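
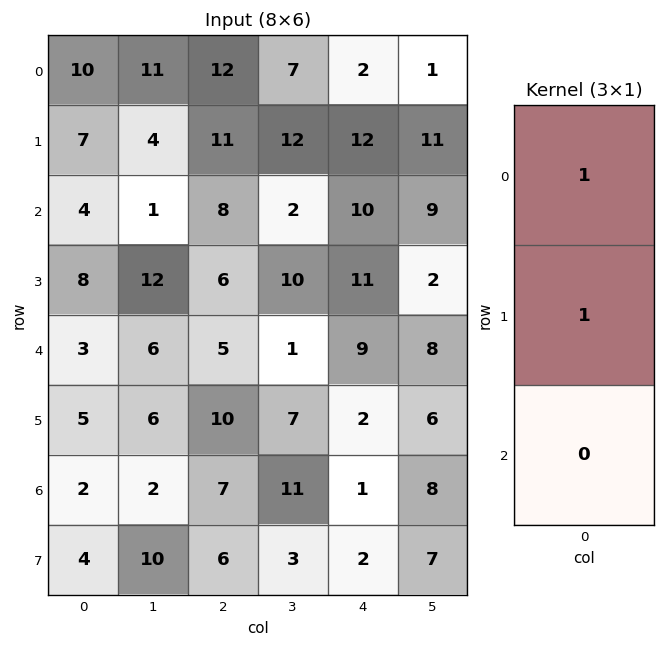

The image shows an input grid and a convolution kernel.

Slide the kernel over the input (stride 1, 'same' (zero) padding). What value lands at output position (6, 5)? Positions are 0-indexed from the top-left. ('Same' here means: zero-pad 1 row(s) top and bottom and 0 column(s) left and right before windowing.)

The receptive field on the zero-padded input at this output position is [6 / 8 / 7]. Elementwise product with the kernel and sum: 6·1 + 8·1.

14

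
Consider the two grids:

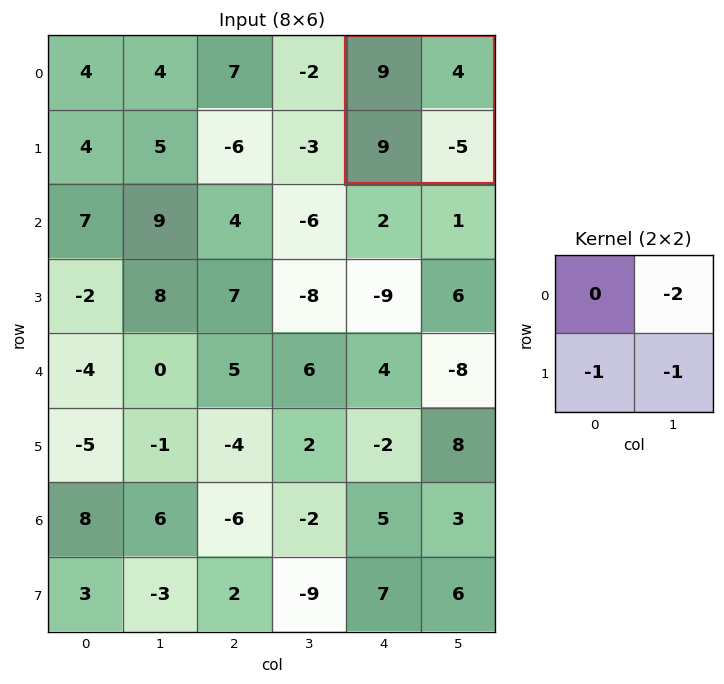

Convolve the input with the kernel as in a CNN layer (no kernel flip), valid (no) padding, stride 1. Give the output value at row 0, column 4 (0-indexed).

-12

The receptive field on the input at this output position is [9 4 / 9 -5]. Elementwise product with the kernel and sum: 4·-2 + 9·-1 + -5·-1.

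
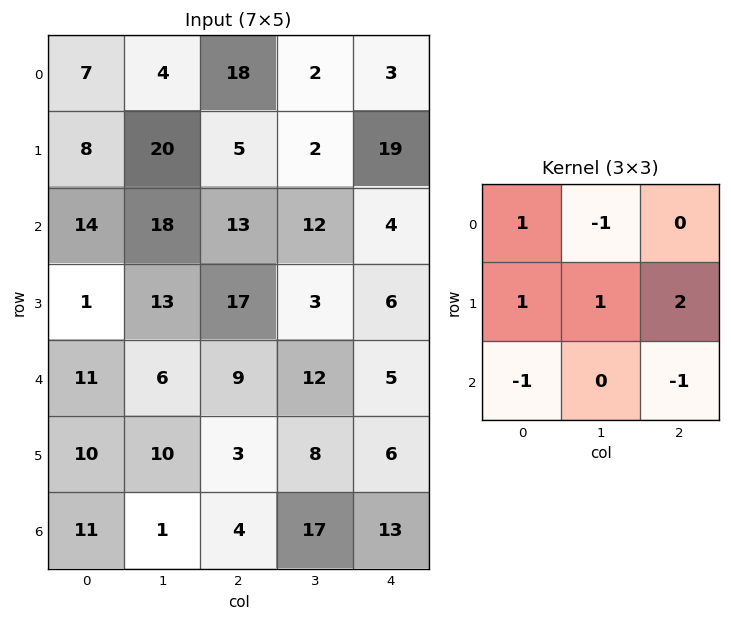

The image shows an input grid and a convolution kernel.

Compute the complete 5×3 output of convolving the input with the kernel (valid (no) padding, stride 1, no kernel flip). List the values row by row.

Output[0,0]: The receptive field on the input at this output position is [7 4 18 / 8 20 5 / 14 18 13]. Elementwise product with the kernel and sum: 7·1 + 4·-1 + 8·1 + 20·1 + 5·2 + 14·-1 + 13·-1.

14 -15 44
28 54 13
24 23 19
10 17 36
16 8 3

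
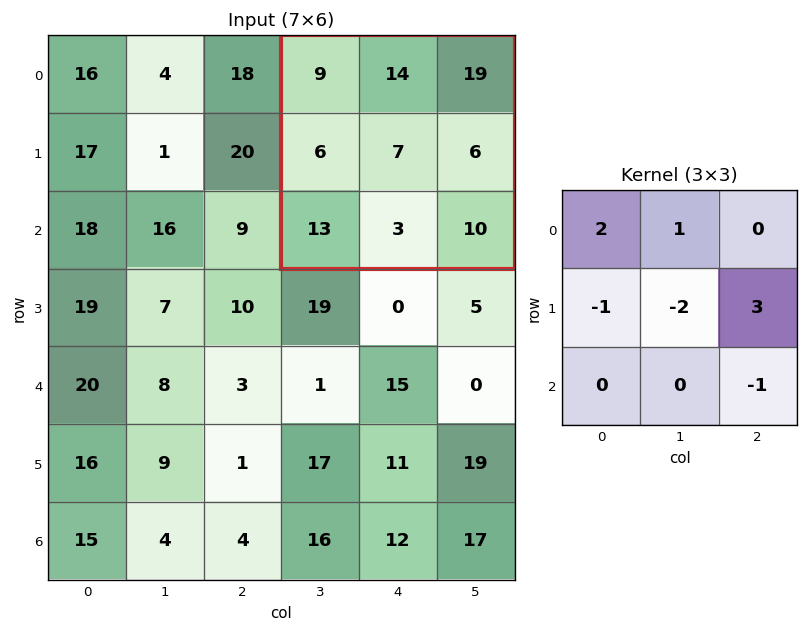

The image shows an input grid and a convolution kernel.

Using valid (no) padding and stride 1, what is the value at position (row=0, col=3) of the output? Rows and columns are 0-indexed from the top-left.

The receptive field on the input at this output position is [9 14 19 / 6 7 6 / 13 3 10]. Elementwise product with the kernel and sum: 9·2 + 14·1 + 6·-1 + 7·-2 + 6·3 + 10·-1.

20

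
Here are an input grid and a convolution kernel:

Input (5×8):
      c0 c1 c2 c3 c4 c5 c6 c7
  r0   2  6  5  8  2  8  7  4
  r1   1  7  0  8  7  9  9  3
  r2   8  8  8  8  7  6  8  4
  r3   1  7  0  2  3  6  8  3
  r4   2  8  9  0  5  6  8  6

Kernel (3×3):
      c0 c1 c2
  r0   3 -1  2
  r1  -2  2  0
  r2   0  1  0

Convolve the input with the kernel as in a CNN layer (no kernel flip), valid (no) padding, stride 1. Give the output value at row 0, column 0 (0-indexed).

The receptive field on the input at this output position is [2 6 5 / 1 7 0 / 8 8 8]. Elementwise product with the kernel and sum: 2·3 + 6·-1 + 5·2 + 1·-2 + 7·2 + 8·1.

30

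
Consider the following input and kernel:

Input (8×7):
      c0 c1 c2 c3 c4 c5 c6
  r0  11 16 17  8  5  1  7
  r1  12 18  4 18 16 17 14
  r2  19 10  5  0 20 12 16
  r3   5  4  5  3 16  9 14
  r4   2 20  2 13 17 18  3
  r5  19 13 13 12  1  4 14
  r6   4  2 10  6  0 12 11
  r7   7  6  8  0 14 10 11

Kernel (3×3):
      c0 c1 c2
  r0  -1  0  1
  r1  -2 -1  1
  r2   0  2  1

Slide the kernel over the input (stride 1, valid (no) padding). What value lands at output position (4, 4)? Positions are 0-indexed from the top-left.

29

The receptive field on the input at this output position is [17 18 3 / 1 4 14 / 0 12 11]. Elementwise product with the kernel and sum: 17·-1 + 3·1 + 1·-2 + 4·-1 + 14·1 + 12·2 + 11·1.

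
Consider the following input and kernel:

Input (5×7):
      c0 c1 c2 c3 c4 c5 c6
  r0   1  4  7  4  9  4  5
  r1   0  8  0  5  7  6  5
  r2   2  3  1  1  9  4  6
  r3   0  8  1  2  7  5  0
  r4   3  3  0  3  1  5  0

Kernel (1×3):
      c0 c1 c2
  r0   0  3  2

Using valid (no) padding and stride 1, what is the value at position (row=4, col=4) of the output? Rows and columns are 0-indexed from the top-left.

15

The receptive field on the input at this output position is [1 5 0]. Elementwise product with the kernel and sum: 5·3 + 0·2.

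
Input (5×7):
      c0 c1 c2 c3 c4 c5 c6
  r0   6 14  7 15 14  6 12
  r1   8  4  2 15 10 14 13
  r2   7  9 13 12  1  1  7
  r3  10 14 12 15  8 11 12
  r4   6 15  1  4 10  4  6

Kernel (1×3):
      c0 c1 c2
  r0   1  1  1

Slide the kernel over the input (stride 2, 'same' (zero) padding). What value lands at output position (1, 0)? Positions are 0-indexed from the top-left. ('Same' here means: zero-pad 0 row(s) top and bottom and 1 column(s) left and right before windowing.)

16

The receptive field on the zero-padded input at this output position is [0 7 9]. Elementwise product with the kernel and sum: 0·1 + 7·1 + 9·1.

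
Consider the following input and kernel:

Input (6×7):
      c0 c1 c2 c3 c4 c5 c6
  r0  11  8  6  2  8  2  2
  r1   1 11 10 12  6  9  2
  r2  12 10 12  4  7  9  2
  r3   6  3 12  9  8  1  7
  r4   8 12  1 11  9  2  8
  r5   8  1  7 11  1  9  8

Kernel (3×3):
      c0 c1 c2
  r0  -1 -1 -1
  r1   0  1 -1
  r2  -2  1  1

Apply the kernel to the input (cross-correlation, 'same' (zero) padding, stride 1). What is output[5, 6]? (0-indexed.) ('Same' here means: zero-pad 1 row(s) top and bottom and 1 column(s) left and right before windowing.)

-2

The receptive field on the zero-padded input at this output position is [2 8 0 / 9 8 0 / 0 0 0]. Elementwise product with the kernel and sum: 2·-1 + 8·-1 + 0·-1 + 8·1 + 0·-1 + 0·-2 + 0·1 + 0·1.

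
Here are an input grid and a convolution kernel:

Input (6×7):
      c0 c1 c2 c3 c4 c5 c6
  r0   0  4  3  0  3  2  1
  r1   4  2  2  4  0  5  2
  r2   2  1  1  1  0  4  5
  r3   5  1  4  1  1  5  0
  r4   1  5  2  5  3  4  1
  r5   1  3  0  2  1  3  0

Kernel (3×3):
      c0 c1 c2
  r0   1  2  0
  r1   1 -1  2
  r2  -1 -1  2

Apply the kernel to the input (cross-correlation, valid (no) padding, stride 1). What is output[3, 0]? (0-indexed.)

3

The receptive field on the input at this output position is [5 1 4 / 1 5 2 / 1 3 0]. Elementwise product with the kernel and sum: 5·1 + 1·2 + 1·1 + 5·-1 + 2·2 + 1·-1 + 3·-1 + 0·2.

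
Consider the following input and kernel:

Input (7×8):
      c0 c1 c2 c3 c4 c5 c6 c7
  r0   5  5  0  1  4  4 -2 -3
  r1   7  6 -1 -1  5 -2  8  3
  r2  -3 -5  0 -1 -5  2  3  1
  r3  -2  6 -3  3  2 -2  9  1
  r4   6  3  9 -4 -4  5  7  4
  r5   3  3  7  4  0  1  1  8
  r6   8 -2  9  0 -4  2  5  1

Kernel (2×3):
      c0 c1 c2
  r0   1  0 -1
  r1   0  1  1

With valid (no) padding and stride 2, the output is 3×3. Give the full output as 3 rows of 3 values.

10 0 12
0 10 -1
7 17 -9

Output[0,0]: The receptive field on the input at this output position is [5 5 0 / 7 6 -1]. Elementwise product with the kernel and sum: 5·1 + 0·-1 + 6·1 + -1·1.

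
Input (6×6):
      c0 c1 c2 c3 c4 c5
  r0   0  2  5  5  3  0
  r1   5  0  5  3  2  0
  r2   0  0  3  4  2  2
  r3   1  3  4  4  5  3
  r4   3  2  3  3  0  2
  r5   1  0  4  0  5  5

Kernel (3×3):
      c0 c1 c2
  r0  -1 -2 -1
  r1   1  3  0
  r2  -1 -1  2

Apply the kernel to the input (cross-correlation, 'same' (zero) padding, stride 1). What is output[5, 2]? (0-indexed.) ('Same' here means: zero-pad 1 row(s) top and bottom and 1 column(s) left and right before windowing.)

1

The receptive field on the zero-padded input at this output position is [2 3 3 / 0 4 0 / 0 0 0]. Elementwise product with the kernel and sum: 2·-1 + 3·-2 + 3·-1 + 0·1 + 4·3 + 0·-1 + 0·-1 + 0·2.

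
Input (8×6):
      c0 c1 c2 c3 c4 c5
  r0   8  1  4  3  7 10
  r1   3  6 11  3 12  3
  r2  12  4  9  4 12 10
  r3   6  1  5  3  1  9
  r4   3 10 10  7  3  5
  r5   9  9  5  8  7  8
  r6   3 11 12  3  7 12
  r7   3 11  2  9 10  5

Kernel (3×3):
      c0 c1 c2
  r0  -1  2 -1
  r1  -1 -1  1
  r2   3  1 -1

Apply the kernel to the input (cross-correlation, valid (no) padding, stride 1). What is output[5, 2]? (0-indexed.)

1

The receptive field on the input at this output position is [5 8 7 / 12 3 7 / 2 9 10]. Elementwise product with the kernel and sum: 5·-1 + 8·2 + 7·-1 + 12·-1 + 3·-1 + 7·1 + 2·3 + 9·1 + 10·-1.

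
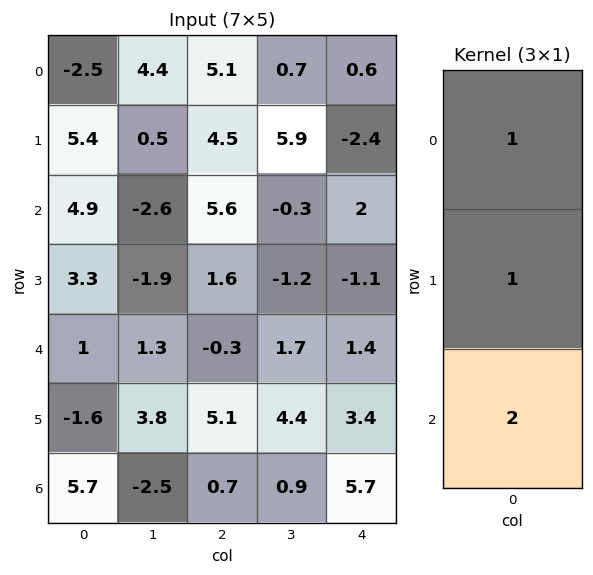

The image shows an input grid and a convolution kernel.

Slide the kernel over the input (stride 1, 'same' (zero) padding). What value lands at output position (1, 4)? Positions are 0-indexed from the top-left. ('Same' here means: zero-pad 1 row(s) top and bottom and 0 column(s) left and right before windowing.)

2.2

The receptive field on the zero-padded input at this output position is [0.6 / -2.4 / 2]. Elementwise product with the kernel and sum: 0.6·1 + -2.4·1 + 2·2.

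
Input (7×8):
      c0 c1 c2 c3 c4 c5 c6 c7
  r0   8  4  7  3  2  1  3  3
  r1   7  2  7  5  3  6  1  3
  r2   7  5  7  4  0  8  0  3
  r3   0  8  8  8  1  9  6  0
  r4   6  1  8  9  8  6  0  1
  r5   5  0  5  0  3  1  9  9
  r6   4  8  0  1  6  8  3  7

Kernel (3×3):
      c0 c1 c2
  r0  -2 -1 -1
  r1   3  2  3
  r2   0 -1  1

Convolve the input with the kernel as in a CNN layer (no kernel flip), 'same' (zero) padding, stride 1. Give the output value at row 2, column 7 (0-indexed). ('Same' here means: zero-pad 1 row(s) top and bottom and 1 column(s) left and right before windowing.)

1

The receptive field on the zero-padded input at this output position is [1 3 0 / 0 3 0 / 6 0 0]. Elementwise product with the kernel and sum: 1·-2 + 3·-1 + 0·-1 + 0·3 + 3·2 + 0·3 + 0·-1 + 0·1.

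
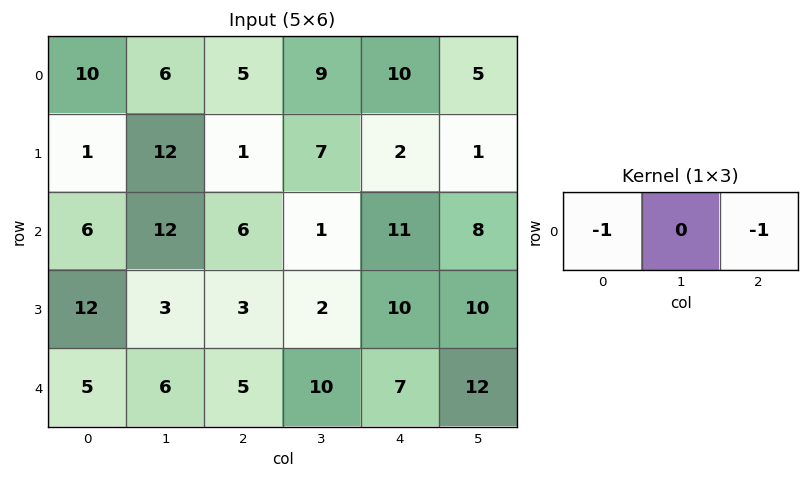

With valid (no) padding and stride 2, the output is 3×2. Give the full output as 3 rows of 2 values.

Output[0,0]: The receptive field on the input at this output position is [10 6 5]. Elementwise product with the kernel and sum: 10·-1 + 5·-1.
Output[0,1]: The receptive field on the input at this output position is [5 9 10]. Elementwise product with the kernel and sum: 5·-1 + 10·-1.

-15 -15
-12 -17
-10 -12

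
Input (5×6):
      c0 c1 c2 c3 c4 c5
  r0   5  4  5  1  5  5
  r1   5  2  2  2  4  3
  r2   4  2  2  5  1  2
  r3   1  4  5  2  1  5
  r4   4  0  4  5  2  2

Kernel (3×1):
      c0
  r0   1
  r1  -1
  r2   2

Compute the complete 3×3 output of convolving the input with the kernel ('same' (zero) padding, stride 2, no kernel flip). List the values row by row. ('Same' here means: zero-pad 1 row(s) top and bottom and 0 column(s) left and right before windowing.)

5 -1 3
3 10 5
-3 1 -1

Output[0,0]: The receptive field on the zero-padded input at this output position is [0 / 5 / 5]. Elementwise product with the kernel and sum: 0·1 + 5·-1 + 5·2.
Output[0,1]: The receptive field on the zero-padded input at this output position is [0 / 5 / 2]. Elementwise product with the kernel and sum: 0·1 + 5·-1 + 2·2.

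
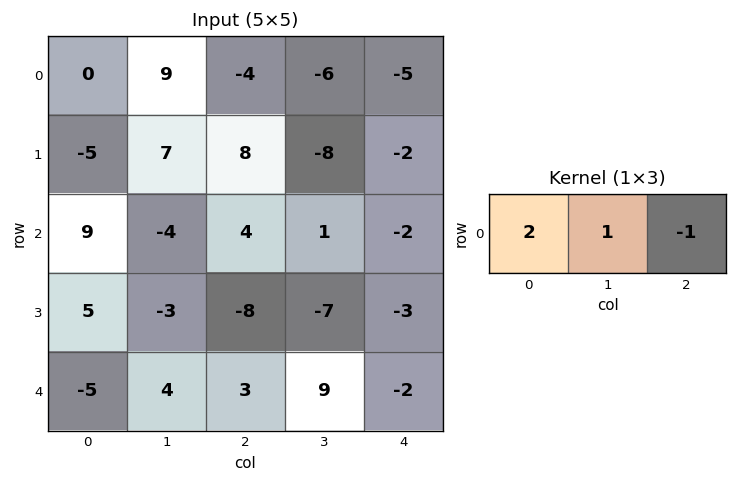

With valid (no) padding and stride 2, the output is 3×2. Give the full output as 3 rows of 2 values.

13 -9
10 11
-9 17

Output[0,0]: The receptive field on the input at this output position is [0 9 -4]. Elementwise product with the kernel and sum: 0·2 + 9·1 + -4·-1.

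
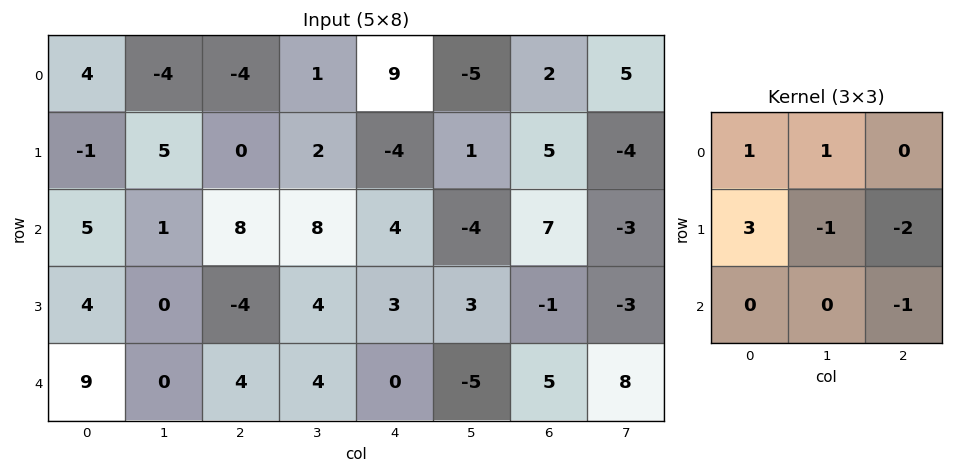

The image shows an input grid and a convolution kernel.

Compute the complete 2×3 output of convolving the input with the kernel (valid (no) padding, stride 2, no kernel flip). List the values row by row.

Output[0,0]: The receptive field on the input at this output position is [4 -4 -4 / -1 5 0 / 5 1 8]. Elementwise product with the kernel and sum: 4·1 + -4·1 + -1·3 + 5·-1 + 0·-2 + 8·-1.

-16 -1 -26
22 -6 3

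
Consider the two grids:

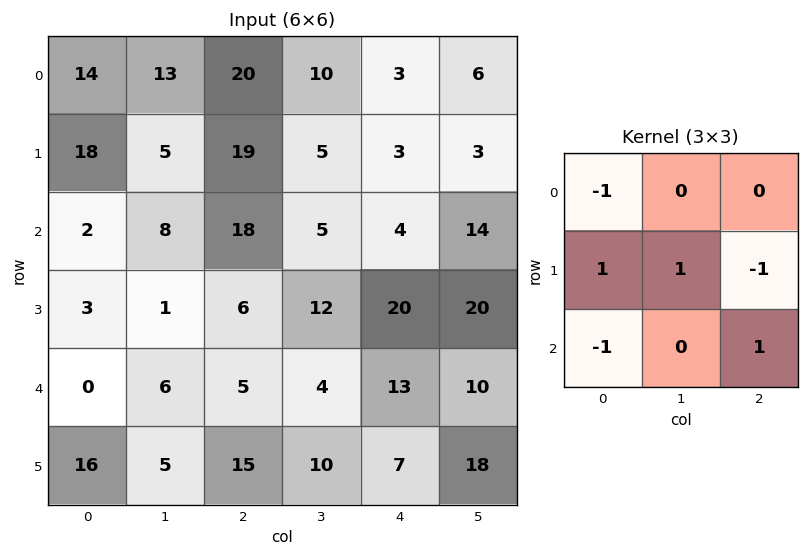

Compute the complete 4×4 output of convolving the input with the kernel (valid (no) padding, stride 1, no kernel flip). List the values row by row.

Output[0,0]: The receptive field on the input at this output position is [14 13 20 / 18 5 19 / 2 8 18]. Elementwise product with the kernel and sum: 14·-1 + 18·1 + 5·1 + 19·-1 + 2·-1 + 18·1.

6 3 -13 4
-23 27 14 -2
1 -15 -12 13
-3 11 -18 3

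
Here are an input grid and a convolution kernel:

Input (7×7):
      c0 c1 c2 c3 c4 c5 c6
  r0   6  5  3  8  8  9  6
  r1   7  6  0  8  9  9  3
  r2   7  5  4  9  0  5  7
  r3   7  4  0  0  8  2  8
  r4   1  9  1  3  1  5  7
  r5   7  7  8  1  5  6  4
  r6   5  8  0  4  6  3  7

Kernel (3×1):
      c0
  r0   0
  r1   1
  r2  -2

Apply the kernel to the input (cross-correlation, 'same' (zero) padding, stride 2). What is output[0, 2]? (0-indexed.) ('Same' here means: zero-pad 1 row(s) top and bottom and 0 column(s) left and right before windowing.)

The receptive field on the zero-padded input at this output position is [0 / 8 / 9]. Elementwise product with the kernel and sum: 8·1 + 9·-2.

-10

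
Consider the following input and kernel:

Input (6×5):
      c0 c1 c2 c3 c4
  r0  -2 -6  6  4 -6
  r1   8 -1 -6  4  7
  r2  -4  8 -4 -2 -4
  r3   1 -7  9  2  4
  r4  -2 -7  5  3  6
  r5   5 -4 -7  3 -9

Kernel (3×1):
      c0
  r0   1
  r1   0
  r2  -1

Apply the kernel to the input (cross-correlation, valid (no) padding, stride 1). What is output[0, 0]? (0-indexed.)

The receptive field on the input at this output position is [-2 / 8 / -4]. Elementwise product with the kernel and sum: -2·1 + -4·-1.

2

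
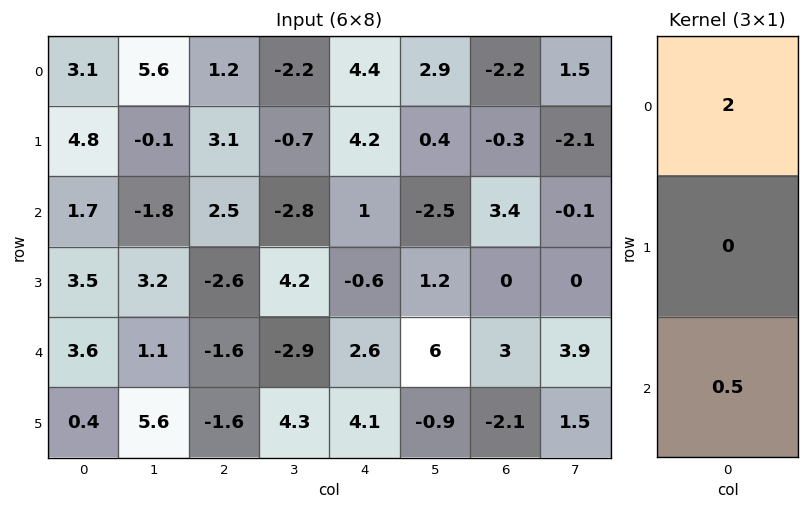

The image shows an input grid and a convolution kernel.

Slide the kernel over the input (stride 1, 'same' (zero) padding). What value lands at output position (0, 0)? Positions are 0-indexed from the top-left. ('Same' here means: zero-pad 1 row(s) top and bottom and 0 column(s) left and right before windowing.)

The receptive field on the zero-padded input at this output position is [0 / 3.1 / 4.8]. Elementwise product with the kernel and sum: 0·2 + 4.8·0.5.

2.4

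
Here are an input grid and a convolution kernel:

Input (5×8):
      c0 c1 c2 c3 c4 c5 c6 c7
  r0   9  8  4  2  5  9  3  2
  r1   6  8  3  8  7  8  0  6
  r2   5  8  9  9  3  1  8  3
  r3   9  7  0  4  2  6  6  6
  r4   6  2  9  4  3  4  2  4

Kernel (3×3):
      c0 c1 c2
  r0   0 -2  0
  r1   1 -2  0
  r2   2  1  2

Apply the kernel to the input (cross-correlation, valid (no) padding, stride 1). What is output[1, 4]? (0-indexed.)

The receptive field on the input at this output position is [7 8 0 / 3 1 8 / 2 6 6]. Elementwise product with the kernel and sum: 8·-2 + 3·1 + 1·-2 + 2·2 + 6·1 + 6·2.

7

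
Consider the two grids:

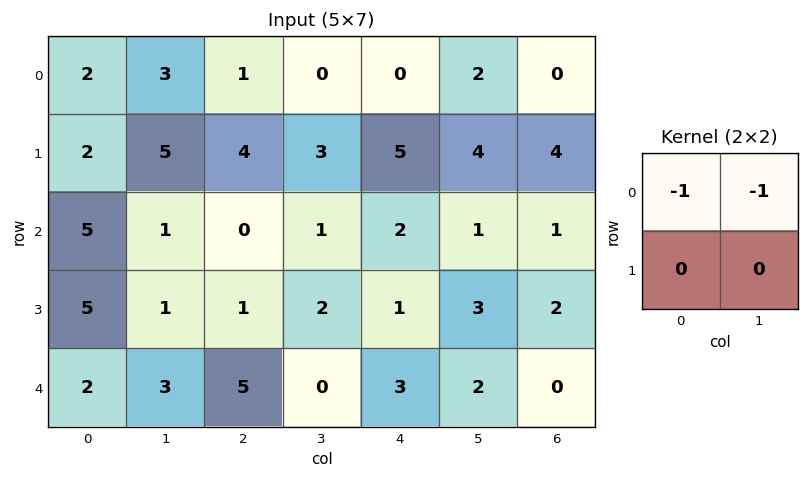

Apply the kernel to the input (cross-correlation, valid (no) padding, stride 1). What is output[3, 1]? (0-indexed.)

-2

The receptive field on the input at this output position is [1 1 / 3 5]. Elementwise product with the kernel and sum: 1·-1 + 1·-1.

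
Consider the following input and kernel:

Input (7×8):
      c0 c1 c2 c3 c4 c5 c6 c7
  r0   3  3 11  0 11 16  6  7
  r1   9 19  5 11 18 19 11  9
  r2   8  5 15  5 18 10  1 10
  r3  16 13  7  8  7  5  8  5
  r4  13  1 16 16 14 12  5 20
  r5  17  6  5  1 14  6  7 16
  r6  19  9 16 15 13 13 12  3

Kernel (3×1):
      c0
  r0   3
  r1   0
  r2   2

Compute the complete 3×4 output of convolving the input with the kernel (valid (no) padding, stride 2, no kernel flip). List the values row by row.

Output[0,0]: The receptive field on the input at this output position is [3 / 9 / 8]. Elementwise product with the kernel and sum: 3·3 + 8·2.

25 63 69 20
50 77 82 13
77 80 68 39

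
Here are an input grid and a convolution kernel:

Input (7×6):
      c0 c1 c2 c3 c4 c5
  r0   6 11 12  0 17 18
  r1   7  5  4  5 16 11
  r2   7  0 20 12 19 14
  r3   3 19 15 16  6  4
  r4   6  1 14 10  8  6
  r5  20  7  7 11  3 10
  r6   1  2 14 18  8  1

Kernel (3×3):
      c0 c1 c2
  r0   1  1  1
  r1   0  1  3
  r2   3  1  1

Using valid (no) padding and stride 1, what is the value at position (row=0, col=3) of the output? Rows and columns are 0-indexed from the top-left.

153

The receptive field on the input at this output position is [0 17 18 / 5 16 11 / 12 19 14]. Elementwise product with the kernel and sum: 0·1 + 17·1 + 18·1 + 16·1 + 11·3 + 12·3 + 19·1 + 14·1.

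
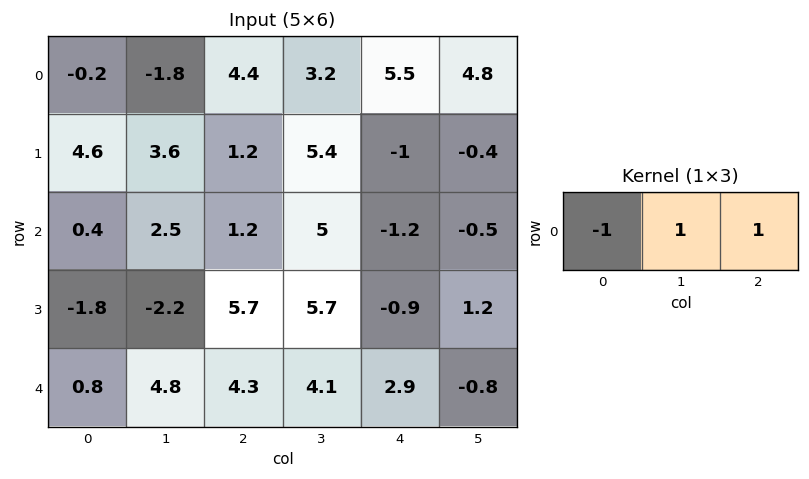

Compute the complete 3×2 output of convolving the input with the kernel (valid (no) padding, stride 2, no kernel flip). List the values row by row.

Output[0,0]: The receptive field on the input at this output position is [-0.2 -1.8 4.4]. Elementwise product with the kernel and sum: -0.2·-1 + -1.8·1 + 4.4·1.

2.8 4.3
3.3 2.6
8.3 2.7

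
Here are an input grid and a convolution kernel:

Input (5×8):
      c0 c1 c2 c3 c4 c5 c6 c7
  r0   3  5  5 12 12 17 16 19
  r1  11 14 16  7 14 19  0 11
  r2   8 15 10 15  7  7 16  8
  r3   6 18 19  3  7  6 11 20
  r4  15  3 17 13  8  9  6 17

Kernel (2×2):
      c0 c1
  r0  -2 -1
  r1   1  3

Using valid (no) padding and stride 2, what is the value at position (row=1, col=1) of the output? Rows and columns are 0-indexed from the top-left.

The receptive field on the input at this output position is [10 15 / 19 3]. Elementwise product with the kernel and sum: 10·-2 + 15·-1 + 19·1 + 3·3.

-7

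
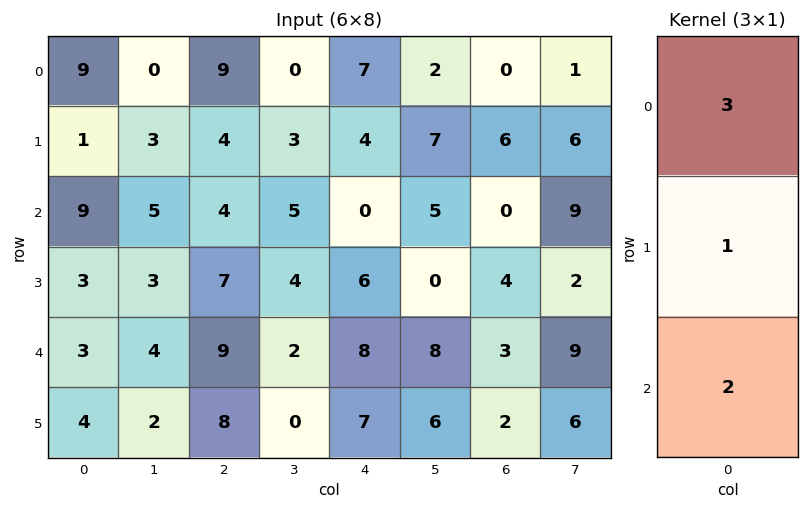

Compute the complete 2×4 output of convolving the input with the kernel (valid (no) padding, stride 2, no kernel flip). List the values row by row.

Output[0,0]: The receptive field on the input at this output position is [9 / 1 / 9]. Elementwise product with the kernel and sum: 9·3 + 1·1 + 9·2.
Output[0,1]: The receptive field on the input at this output position is [9 / 4 / 4]. Elementwise product with the kernel and sum: 9·3 + 4·1 + 4·2.

46 39 25 6
36 37 22 10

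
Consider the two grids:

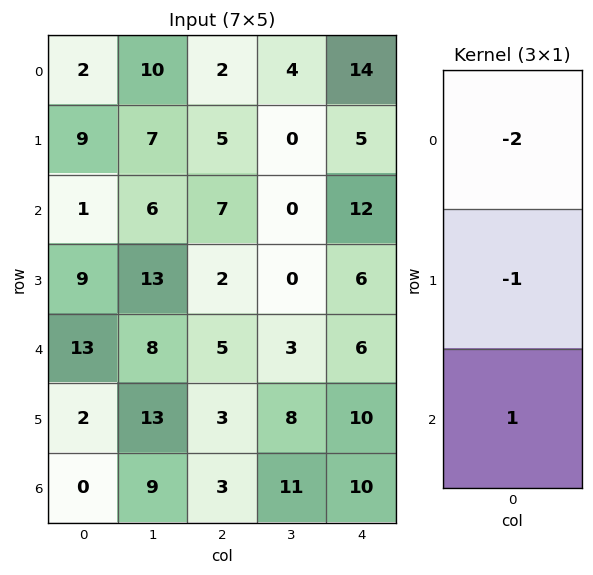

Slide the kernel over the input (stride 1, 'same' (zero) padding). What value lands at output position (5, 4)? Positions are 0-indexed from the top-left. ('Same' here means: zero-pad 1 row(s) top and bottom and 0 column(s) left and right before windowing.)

The receptive field on the zero-padded input at this output position is [6 / 10 / 10]. Elementwise product with the kernel and sum: 6·-2 + 10·-1 + 10·1.

-12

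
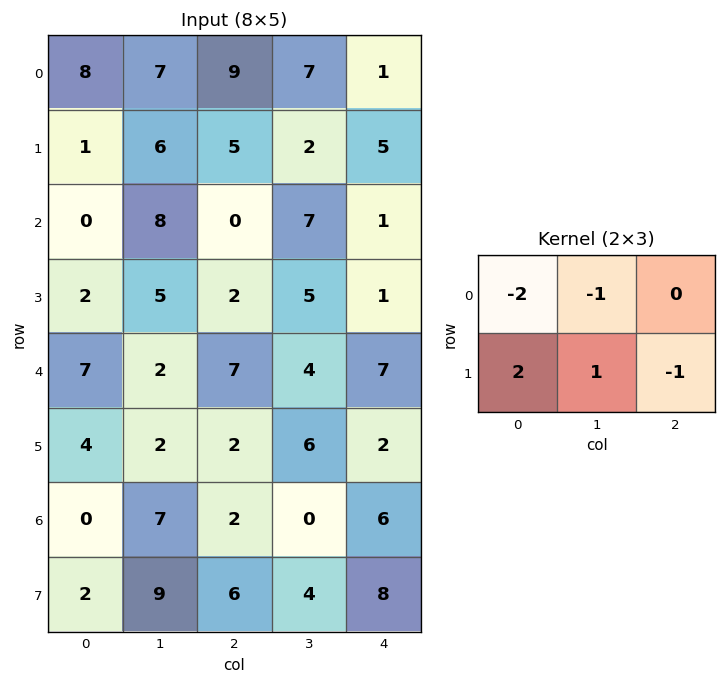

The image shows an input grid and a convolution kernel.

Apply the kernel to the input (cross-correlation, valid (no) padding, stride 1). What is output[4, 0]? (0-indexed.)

The receptive field on the input at this output position is [7 2 7 / 4 2 2]. Elementwise product with the kernel and sum: 7·-2 + 2·-1 + 4·2 + 2·1 + 2·-1.

-8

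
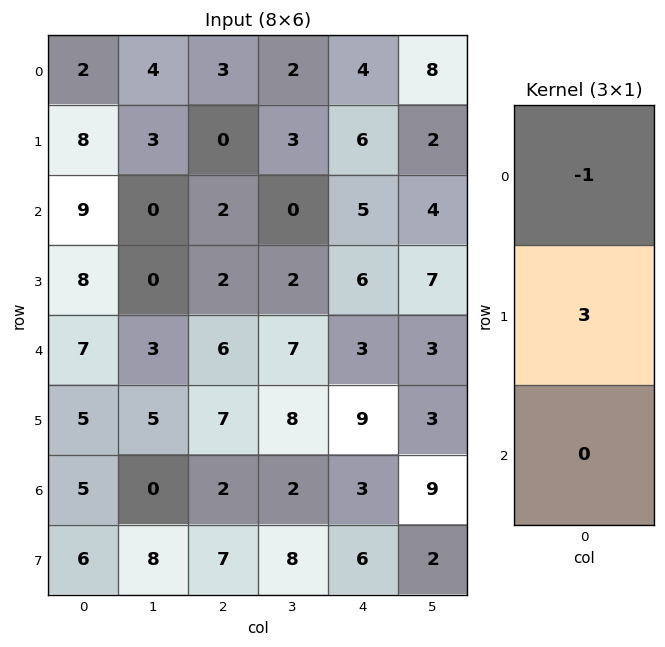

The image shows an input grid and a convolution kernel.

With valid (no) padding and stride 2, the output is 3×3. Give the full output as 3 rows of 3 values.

22 -3 14
15 4 13
8 15 24

Output[0,0]: The receptive field on the input at this output position is [2 / 8 / 9]. Elementwise product with the kernel and sum: 2·-1 + 8·3.
Output[0,1]: The receptive field on the input at this output position is [3 / 0 / 2]. Elementwise product with the kernel and sum: 3·-1 + 0·3.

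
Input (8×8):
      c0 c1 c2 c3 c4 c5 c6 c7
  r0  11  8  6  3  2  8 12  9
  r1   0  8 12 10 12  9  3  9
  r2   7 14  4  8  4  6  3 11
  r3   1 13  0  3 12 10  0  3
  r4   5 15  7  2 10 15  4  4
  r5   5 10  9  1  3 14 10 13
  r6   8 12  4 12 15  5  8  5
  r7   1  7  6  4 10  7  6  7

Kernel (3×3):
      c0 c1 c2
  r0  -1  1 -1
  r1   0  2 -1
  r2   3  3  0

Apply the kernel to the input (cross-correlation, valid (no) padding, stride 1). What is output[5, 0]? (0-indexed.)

40

The receptive field on the input at this output position is [5 10 9 / 8 12 4 / 1 7 6]. Elementwise product with the kernel and sum: 5·-1 + 10·1 + 9·-1 + 12·2 + 4·-1 + 1·3 + 7·3.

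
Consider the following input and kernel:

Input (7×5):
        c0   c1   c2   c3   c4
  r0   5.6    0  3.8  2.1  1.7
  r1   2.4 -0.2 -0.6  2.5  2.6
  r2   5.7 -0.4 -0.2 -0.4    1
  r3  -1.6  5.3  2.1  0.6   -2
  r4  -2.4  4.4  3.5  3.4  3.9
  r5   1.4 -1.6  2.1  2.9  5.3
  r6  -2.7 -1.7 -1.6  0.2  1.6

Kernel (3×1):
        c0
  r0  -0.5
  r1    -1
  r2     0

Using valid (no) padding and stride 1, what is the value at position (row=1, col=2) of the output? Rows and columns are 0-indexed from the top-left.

0.5

The receptive field on the input at this output position is [-0.6 / -0.2 / 2.1]. Elementwise product with the kernel and sum: -0.6·-0.5 + -0.2·-1.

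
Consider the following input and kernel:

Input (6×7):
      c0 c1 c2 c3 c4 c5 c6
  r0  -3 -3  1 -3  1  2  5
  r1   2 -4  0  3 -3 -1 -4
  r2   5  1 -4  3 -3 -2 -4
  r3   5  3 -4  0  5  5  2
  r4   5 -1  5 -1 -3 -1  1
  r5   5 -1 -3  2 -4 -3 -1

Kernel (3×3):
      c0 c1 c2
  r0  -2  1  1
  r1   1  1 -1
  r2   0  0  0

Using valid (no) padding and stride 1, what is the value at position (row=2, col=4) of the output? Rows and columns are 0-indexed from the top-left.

8

The receptive field on the input at this output position is [-3 -2 -4 / 5 5 2 / -3 -1 1]. Elementwise product with the kernel and sum: -3·-2 + -2·1 + -4·1 + 5·1 + 5·1 + 2·-1.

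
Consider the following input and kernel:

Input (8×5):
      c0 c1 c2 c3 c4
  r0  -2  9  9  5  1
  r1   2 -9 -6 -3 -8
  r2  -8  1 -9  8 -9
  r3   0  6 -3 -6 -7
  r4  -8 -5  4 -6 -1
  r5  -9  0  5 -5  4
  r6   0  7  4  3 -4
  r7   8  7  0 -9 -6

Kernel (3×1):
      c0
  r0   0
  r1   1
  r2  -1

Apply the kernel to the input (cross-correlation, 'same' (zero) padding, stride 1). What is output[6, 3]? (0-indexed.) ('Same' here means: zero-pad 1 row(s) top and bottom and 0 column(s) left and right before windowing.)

The receptive field on the zero-padded input at this output position is [-5 / 3 / -9]. Elementwise product with the kernel and sum: 3·1 + -9·-1.

12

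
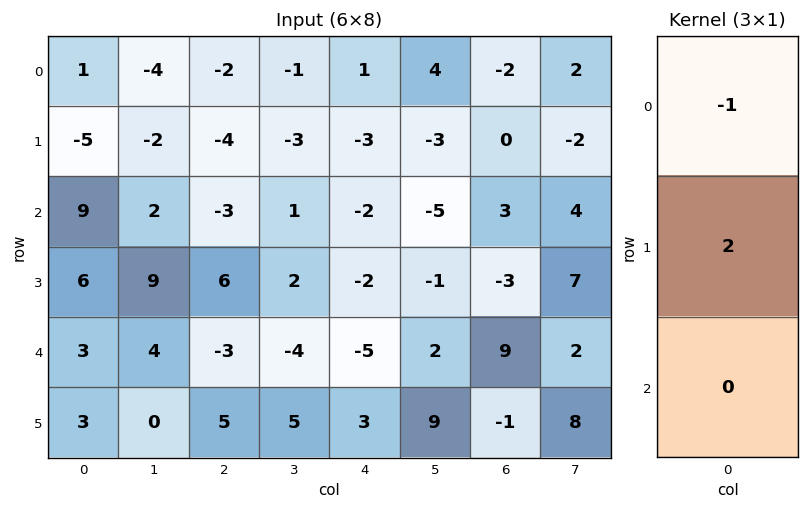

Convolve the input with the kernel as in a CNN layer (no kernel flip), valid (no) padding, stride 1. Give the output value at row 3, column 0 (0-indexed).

The receptive field on the input at this output position is [6 / 3 / 3]. Elementwise product with the kernel and sum: 6·-1 + 3·2.

0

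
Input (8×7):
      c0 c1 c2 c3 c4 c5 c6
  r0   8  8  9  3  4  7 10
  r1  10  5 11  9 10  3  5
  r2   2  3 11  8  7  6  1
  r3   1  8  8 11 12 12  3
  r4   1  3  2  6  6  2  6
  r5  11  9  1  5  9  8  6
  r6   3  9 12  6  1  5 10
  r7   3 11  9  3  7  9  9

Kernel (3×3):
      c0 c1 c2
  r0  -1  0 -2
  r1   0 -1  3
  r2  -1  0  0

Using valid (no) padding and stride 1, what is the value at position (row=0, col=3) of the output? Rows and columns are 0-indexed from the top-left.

The receptive field on the input at this output position is [3 4 7 / 9 10 3 / 8 7 6]. Elementwise product with the kernel and sum: 3·-1 + 7·-2 + 10·-1 + 3·3 + 8·-1.

-26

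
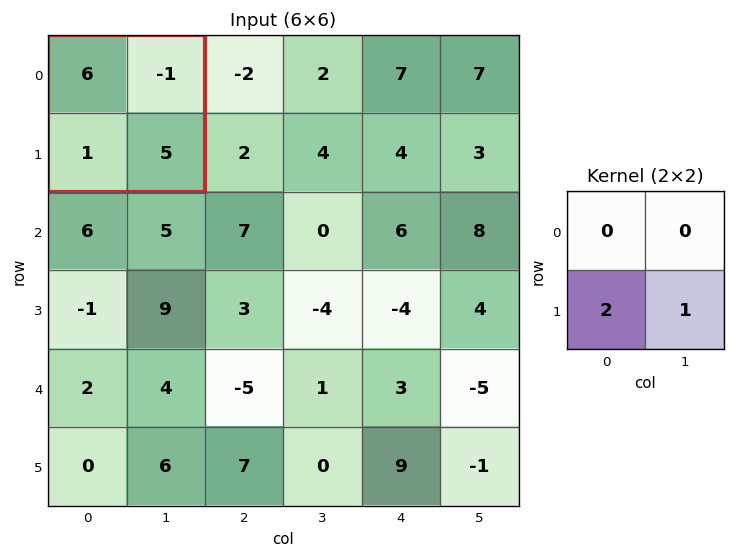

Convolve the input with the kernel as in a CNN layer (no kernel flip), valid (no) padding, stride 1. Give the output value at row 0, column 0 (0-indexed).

The receptive field on the input at this output position is [6 -1 / 1 5]. Elementwise product with the kernel and sum: 1·2 + 5·1.

7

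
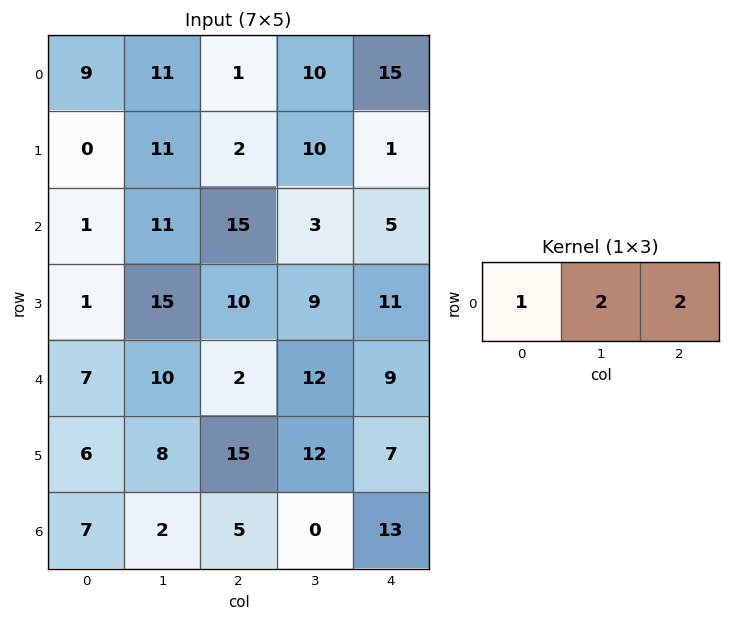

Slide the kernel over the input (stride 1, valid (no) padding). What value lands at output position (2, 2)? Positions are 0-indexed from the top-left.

31

The receptive field on the input at this output position is [15 3 5]. Elementwise product with the kernel and sum: 15·1 + 3·2 + 5·2.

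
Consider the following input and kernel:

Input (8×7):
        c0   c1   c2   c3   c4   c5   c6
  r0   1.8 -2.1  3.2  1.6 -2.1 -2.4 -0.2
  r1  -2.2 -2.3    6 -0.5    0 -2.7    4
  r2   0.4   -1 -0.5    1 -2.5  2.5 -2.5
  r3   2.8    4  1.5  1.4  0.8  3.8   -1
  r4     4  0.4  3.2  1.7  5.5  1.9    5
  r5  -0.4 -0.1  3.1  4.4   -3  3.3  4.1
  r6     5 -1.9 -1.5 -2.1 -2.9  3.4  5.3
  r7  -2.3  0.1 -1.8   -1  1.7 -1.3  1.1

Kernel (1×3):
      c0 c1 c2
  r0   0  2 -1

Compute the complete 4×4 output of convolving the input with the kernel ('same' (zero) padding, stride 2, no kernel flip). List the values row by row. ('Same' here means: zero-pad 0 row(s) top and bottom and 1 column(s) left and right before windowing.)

5.7 4.8 -1.8 -0.4
1.8 -2 -7.5 -5
7.6 4.7 9.1 10
11.9 -0.9 -9.2 10.6

Output[0,0]: The receptive field on the zero-padded input at this output position is [0 1.8 -2.1]. Elementwise product with the kernel and sum: 1.8·2 + -2.1·-1.
Output[0,1]: The receptive field on the zero-padded input at this output position is [-2.1 3.2 1.6]. Elementwise product with the kernel and sum: 3.2·2 + 1.6·-1.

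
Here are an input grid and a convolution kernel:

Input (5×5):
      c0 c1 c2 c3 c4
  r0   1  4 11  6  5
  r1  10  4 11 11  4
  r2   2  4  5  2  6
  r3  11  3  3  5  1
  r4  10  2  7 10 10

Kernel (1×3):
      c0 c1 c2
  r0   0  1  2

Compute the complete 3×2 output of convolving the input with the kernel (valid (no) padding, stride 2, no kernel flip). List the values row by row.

Output[0,0]: The receptive field on the input at this output position is [1 4 11]. Elementwise product with the kernel and sum: 4·1 + 11·2.

26 16
14 14
16 30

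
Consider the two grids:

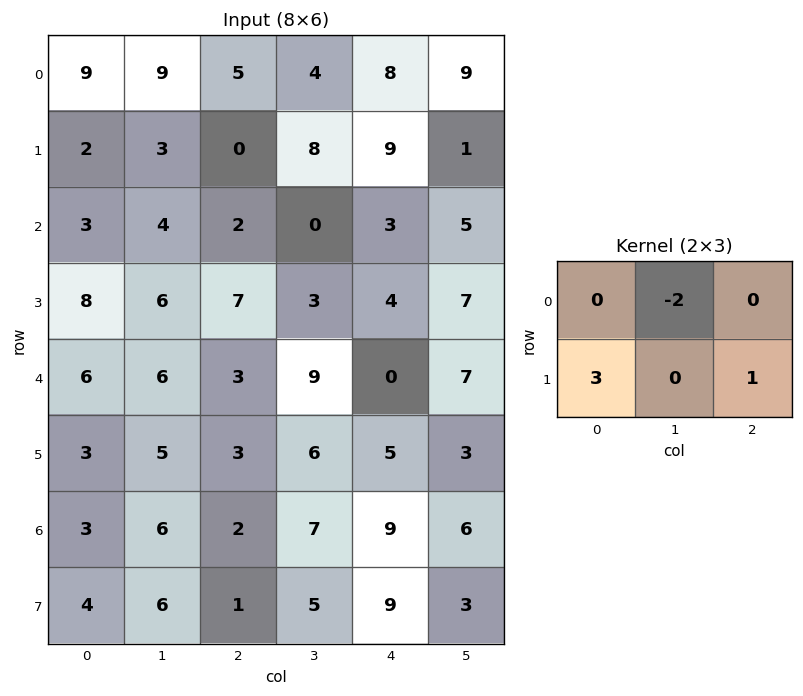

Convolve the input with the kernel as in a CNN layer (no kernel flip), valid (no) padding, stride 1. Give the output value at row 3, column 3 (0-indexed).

26

The receptive field on the input at this output position is [3 4 7 / 9 0 7]. Elementwise product with the kernel and sum: 4·-2 + 9·3 + 7·1.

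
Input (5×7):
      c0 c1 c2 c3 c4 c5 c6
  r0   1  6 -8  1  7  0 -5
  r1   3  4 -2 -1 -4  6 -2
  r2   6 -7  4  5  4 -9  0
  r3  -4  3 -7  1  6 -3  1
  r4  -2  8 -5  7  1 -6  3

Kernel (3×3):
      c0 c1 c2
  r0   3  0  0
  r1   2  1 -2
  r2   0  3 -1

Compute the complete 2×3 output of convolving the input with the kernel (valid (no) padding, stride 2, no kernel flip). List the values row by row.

Output[0,0]: The receptive field on the input at this output position is [1 6 -8 / 3 4 -2 / 6 -7 4]. Elementwise product with the kernel and sum: 1·3 + 3·2 + 4·1 + -2·-2 + -7·3 + 4·-1.
Output[0,1]: The receptive field on the input at this output position is [-8 1 7 / -2 -1 -4 / 4 5 4]. Elementwise product with the kernel and sum: -8·3 + -2·2 + -1·1 + -4·-2 + 5·3 + 4·-1.

-8 -10 -4
56 7 -2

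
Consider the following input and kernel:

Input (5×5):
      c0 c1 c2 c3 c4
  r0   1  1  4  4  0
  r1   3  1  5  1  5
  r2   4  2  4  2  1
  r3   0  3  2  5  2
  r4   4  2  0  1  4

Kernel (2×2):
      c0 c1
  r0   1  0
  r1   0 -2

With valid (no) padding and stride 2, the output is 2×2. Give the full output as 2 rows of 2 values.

Output[0,0]: The receptive field on the input at this output position is [1 1 / 3 1]. Elementwise product with the kernel and sum: 1·1 + 1·-2.

-1 2
-2 -6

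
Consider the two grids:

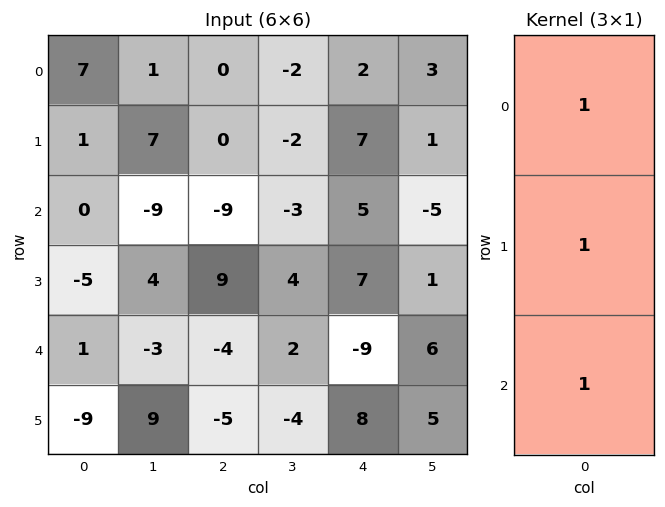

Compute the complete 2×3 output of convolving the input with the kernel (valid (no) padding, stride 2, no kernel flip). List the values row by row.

8 -9 14
-4 -4 3

Output[0,0]: The receptive field on the input at this output position is [7 / 1 / 0]. Elementwise product with the kernel and sum: 7·1 + 1·1 + 0·1.
Output[0,1]: The receptive field on the input at this output position is [0 / 0 / -9]. Elementwise product with the kernel and sum: 0·1 + 0·1 + -9·1.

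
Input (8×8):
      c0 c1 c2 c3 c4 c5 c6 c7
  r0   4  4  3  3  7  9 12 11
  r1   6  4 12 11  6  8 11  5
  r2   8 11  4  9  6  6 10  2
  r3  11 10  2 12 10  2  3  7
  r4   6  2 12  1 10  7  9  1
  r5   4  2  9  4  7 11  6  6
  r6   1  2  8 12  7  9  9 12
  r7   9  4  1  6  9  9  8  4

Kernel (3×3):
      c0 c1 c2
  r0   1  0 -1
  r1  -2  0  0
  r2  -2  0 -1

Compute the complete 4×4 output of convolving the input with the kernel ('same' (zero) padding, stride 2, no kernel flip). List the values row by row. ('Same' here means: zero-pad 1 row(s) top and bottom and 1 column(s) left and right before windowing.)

-4 -27 -36 -39
-14 -61 -41 -20
-12 -14 -11 -47
-6 -20 -52 -35

Output[0,0]: The receptive field on the zero-padded input at this output position is [0 0 0 / 0 4 4 / 0 6 4]. Elementwise product with the kernel and sum: 0·1 + 0·-1 + 0·-2 + 0·-2 + 4·-1.
Output[0,1]: The receptive field on the zero-padded input at this output position is [0 0 0 / 4 3 3 / 4 12 11]. Elementwise product with the kernel and sum: 0·1 + 0·-1 + 4·-2 + 4·-2 + 11·-1.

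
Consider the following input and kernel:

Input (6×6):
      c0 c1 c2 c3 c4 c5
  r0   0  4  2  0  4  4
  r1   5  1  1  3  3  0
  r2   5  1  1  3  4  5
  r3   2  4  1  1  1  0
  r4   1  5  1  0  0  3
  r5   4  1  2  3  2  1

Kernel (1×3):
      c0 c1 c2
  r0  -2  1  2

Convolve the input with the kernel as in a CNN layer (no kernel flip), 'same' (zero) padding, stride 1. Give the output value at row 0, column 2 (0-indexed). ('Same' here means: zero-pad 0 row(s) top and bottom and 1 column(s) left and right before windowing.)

-6

The receptive field on the zero-padded input at this output position is [4 2 0]. Elementwise product with the kernel and sum: 4·-2 + 2·1 + 0·2.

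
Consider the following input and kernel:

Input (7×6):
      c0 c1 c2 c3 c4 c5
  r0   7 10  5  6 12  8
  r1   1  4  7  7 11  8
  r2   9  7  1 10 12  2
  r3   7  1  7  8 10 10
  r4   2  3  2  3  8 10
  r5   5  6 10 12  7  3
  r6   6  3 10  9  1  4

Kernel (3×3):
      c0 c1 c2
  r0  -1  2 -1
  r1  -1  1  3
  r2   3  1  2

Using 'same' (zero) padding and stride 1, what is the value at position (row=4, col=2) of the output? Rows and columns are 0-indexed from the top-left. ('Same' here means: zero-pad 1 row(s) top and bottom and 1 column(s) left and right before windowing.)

65

The receptive field on the zero-padded input at this output position is [1 7 8 / 3 2 3 / 6 10 12]. Elementwise product with the kernel and sum: 1·-1 + 7·2 + 8·-1 + 3·-1 + 2·1 + 3·3 + 6·3 + 10·1 + 12·2.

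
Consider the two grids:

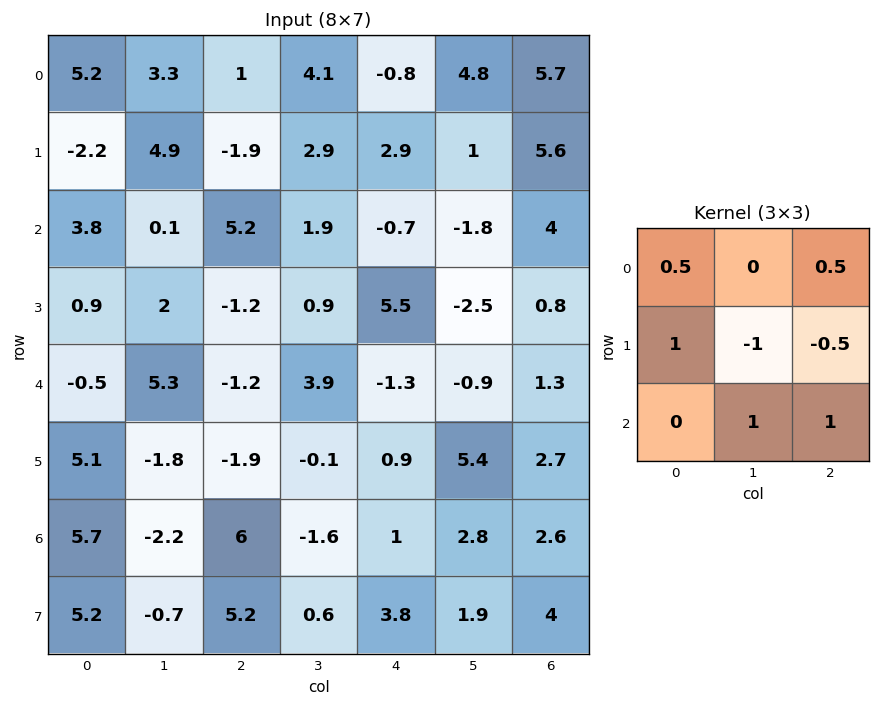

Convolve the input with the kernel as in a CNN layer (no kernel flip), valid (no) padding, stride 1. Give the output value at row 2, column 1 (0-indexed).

The receptive field on the input at this output position is [0.1 5.2 1.9 / 2 -1.2 0.9 / 5.3 -1.2 3.9]. Elementwise product with the kernel and sum: 0.1·0.5 + 1.9·0.5 + 2·1 + -1.2·-1 + 0.9·-0.5 + -1.2·1 + 3.9·1.

6.45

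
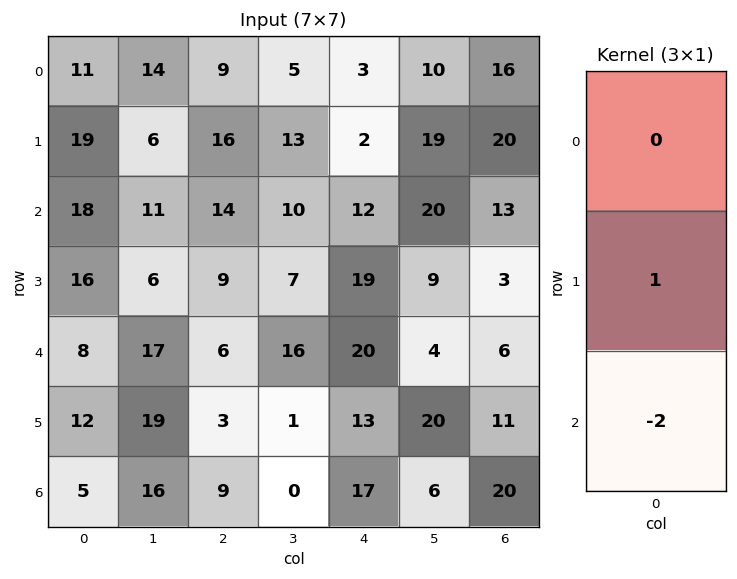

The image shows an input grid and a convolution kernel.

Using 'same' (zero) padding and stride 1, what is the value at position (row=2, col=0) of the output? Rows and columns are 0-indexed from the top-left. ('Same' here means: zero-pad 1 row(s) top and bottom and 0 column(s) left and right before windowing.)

The receptive field on the zero-padded input at this output position is [19 / 18 / 16]. Elementwise product with the kernel and sum: 18·1 + 16·-2.

-14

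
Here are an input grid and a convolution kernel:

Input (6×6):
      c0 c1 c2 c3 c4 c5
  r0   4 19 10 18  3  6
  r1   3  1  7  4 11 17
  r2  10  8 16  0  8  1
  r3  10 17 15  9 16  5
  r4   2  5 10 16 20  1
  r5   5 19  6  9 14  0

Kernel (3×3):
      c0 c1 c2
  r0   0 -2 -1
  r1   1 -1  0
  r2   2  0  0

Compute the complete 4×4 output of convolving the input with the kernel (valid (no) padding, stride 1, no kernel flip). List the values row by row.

Output[0,0]: The receptive field on the input at this output position is [4 19 10 / 3 1 7 / 10 8 16]. Elementwise product with the kernel and sum: 19·-2 + 10·-1 + 3·1 + 1·-1 + 10·2.

-26 -28 -4 -19
13 8 27 -29
-35 -20 18 8
-42 -6 -28 -23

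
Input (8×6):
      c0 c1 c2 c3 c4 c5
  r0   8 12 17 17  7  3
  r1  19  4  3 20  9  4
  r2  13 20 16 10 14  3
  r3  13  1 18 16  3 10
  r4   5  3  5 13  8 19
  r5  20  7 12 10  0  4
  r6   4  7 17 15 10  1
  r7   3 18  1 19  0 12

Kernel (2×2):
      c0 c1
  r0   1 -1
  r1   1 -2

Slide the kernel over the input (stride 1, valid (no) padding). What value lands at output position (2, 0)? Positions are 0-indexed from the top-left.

4

The receptive field on the input at this output position is [13 20 / 13 1]. Elementwise product with the kernel and sum: 13·1 + 20·-1 + 13·1 + 1·-2.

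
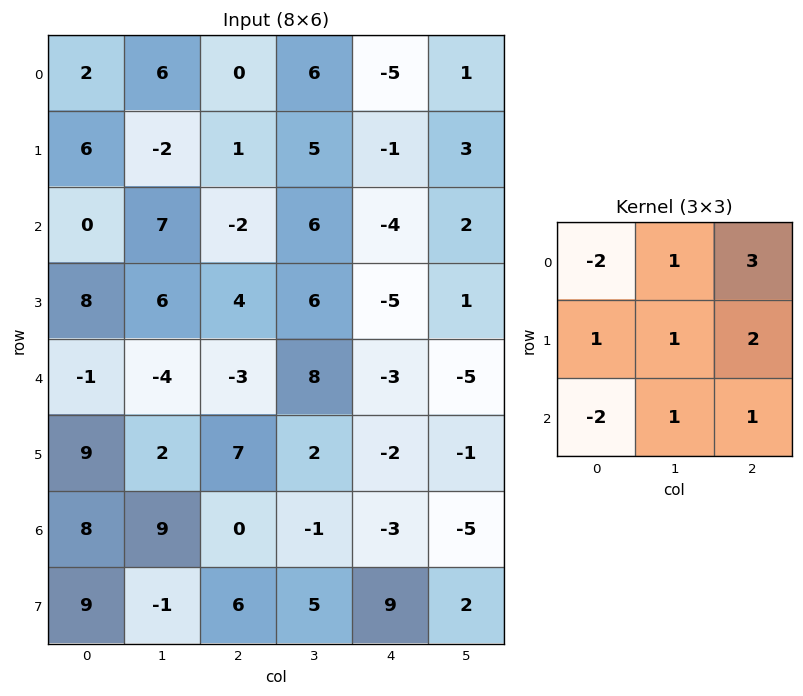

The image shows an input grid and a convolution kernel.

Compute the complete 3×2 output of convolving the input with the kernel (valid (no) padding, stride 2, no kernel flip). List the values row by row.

13 1
18 9
7 6

Output[0,0]: The receptive field on the input at this output position is [2 6 0 / 6 -2 1 / 0 7 -2]. Elementwise product with the kernel and sum: 2·-2 + 6·1 + 0·3 + 6·1 + -2·1 + 1·2 + 0·-2 + 7·1 + -2·1.
Output[0,1]: The receptive field on the input at this output position is [0 6 -5 / 1 5 -1 / -2 6 -4]. Elementwise product with the kernel and sum: 0·-2 + 6·1 + -5·3 + 1·1 + 5·1 + -1·2 + -2·-2 + 6·1 + -4·1.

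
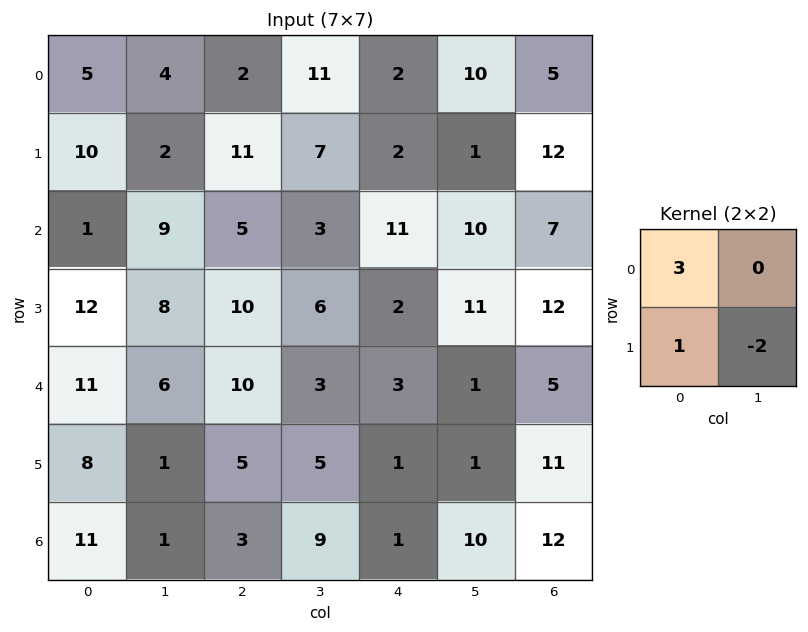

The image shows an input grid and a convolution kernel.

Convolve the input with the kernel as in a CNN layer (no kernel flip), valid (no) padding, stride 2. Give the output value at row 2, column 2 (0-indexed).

The receptive field on the input at this output position is [3 1 / 1 1]. Elementwise product with the kernel and sum: 3·3 + 1·1 + 1·-2.

8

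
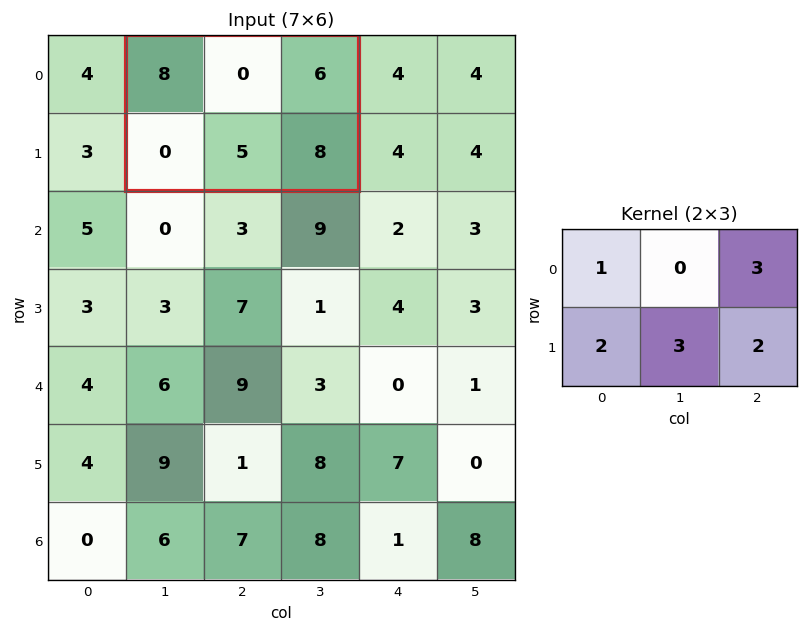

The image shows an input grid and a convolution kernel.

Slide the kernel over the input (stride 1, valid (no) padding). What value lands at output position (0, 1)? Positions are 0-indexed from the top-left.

The receptive field on the input at this output position is [8 0 6 / 0 5 8]. Elementwise product with the kernel and sum: 8·1 + 6·3 + 0·2 + 5·3 + 8·2.

57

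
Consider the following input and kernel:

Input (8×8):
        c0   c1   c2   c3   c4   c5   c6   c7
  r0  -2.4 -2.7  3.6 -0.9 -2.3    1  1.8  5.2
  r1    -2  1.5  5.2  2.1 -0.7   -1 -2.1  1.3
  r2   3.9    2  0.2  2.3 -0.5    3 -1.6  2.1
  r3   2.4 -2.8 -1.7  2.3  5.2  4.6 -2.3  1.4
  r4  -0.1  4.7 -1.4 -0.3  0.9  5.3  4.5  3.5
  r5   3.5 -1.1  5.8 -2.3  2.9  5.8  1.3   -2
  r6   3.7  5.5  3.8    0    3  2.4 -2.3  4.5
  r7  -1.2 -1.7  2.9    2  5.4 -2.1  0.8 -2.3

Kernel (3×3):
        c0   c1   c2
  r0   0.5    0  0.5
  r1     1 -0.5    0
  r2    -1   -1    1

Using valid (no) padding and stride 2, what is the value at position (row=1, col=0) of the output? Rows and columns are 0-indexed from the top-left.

-0.15

The receptive field on the input at this output position is [3.9 2 0.2 / 2.4 -2.8 -1.7 / -0.1 4.7 -1.4]. Elementwise product with the kernel and sum: 3.9·0.5 + 0.2·0.5 + 2.4·1 + -2.8·-0.5 + -0.1·-1 + 4.7·-1 + -1.4·1.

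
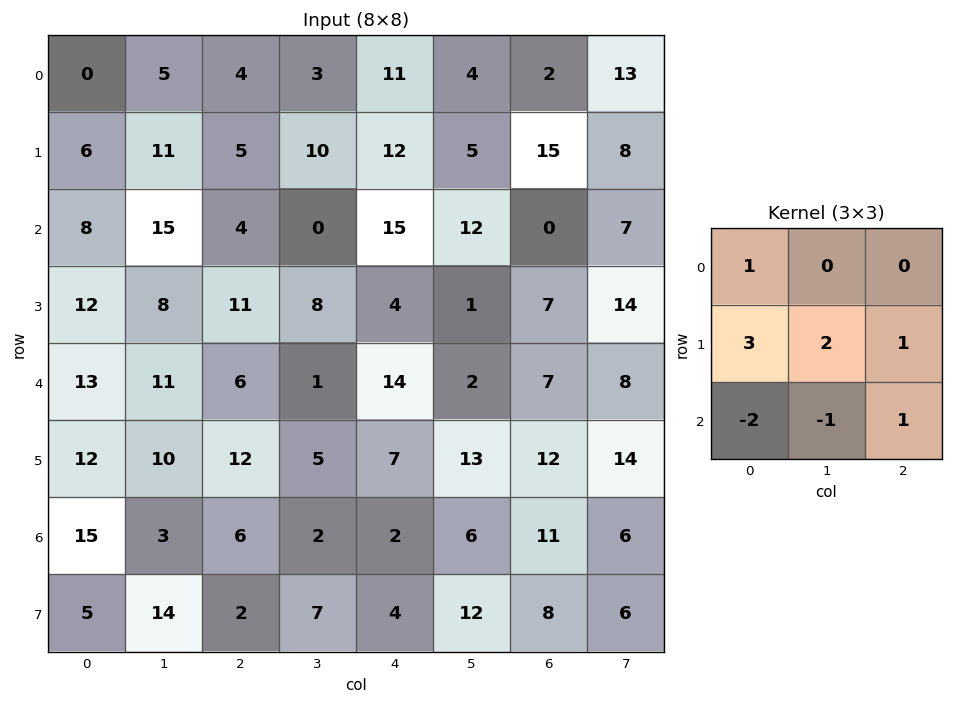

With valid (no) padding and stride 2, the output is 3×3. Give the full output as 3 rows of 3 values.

Output[0,0]: The receptive field on the input at this output position is [0 5 4 / 6 11 5 / 8 15 4]. Elementwise product with the kernel and sum: 0·1 + 6·3 + 11·2 + 5·1 + 8·-2 + 15·-1 + 4·1.
Output[0,1]: The receptive field on the input at this output position is [4 3 11 / 5 10 12 / 4 0 15]. Elementwise product with the kernel and sum: 4·1 + 5·3 + 10·2 + 12·1 + 4·-2 + 0·-1 + 15·1.

18 58 30
40 58 13
54 47 74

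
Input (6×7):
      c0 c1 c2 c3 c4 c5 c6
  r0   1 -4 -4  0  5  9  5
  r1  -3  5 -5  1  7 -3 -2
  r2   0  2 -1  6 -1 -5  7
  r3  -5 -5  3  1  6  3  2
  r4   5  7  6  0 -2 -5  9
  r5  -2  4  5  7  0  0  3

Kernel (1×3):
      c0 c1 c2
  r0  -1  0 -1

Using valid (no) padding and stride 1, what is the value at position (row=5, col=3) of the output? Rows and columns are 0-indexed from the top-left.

-7

The receptive field on the input at this output position is [7 0 0]. Elementwise product with the kernel and sum: 7·-1 + 0·-1.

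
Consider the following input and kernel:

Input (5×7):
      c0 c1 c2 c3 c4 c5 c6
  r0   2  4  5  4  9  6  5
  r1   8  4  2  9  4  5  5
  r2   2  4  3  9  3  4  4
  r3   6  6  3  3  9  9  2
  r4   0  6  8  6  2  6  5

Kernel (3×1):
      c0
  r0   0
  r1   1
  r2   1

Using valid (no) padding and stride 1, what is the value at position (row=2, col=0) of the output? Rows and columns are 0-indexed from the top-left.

The receptive field on the input at this output position is [2 / 6 / 0]. Elementwise product with the kernel and sum: 6·1 + 0·1.

6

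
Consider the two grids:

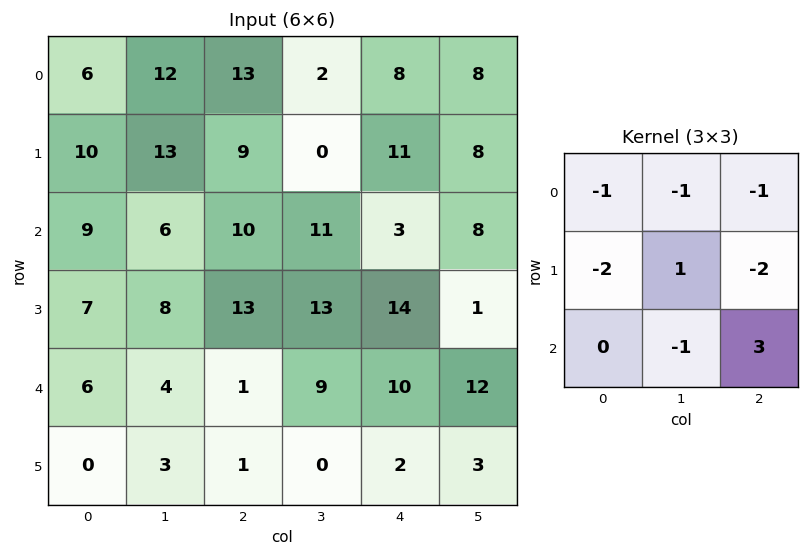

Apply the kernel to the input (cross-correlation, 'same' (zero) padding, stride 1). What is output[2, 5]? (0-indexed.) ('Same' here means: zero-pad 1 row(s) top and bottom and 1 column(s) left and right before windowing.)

-18

The receptive field on the zero-padded input at this output position is [11 8 0 / 3 8 0 / 14 1 0]. Elementwise product with the kernel and sum: 11·-1 + 8·-1 + 0·-1 + 3·-2 + 8·1 + 0·-2 + 1·-1 + 0·3.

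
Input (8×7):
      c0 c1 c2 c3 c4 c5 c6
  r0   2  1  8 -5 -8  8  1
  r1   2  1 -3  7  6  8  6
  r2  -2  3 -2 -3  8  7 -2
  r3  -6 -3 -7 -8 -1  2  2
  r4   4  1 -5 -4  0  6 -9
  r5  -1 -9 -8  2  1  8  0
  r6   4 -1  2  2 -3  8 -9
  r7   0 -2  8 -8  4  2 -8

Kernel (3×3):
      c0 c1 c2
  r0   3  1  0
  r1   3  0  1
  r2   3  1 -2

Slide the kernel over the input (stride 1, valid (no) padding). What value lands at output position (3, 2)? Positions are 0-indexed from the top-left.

-68

The receptive field on the input at this output position is [-7 -8 -1 / -5 -4 0 / -8 2 1]. Elementwise product with the kernel and sum: -7·3 + -8·1 + -5·3 + 0·1 + -8·3 + 2·1 + 1·-2.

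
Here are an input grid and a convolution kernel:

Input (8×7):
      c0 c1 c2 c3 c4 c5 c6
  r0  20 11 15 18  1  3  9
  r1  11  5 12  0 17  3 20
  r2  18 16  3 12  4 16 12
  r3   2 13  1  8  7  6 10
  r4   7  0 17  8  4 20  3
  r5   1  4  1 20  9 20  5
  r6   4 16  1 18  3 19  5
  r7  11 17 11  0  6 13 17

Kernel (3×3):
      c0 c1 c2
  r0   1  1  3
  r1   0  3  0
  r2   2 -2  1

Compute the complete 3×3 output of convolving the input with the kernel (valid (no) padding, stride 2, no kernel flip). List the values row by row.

Output[0,0]: The receptive field on the input at this output position is [20 11 15 / 11 5 12 / 18 16 3]. Elementwise product with the kernel and sum: 20·1 + 11·1 + 15·3 + 5·3 + 18·2 + 16·-2 + 3·1.

98 22 28
113 73 45
47 66 66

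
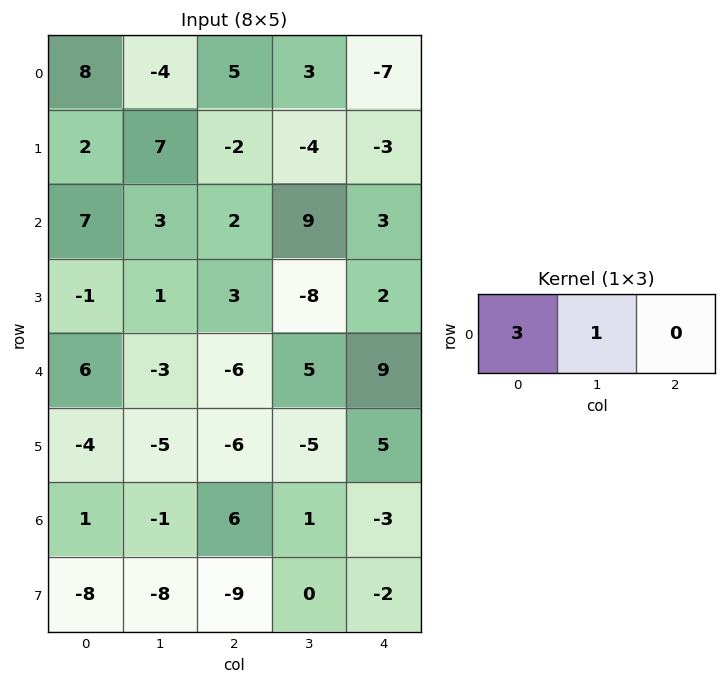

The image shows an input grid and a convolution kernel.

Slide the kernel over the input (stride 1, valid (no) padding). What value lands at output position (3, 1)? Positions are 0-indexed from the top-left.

The receptive field on the input at this output position is [1 3 -8]. Elementwise product with the kernel and sum: 1·3 + 3·1.

6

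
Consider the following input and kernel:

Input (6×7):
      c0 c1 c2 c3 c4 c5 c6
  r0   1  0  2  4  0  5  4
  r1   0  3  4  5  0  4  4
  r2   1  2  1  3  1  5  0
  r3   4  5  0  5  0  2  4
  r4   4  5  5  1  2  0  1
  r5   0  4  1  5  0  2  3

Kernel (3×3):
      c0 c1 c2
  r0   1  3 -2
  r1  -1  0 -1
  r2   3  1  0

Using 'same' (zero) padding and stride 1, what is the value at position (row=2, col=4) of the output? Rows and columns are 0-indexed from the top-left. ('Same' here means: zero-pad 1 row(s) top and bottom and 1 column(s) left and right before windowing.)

The receptive field on the zero-padded input at this output position is [5 0 4 / 3 1 5 / 5 0 2]. Elementwise product with the kernel and sum: 5·1 + 0·3 + 4·-2 + 3·-1 + 5·-1 + 5·3 + 0·1.

4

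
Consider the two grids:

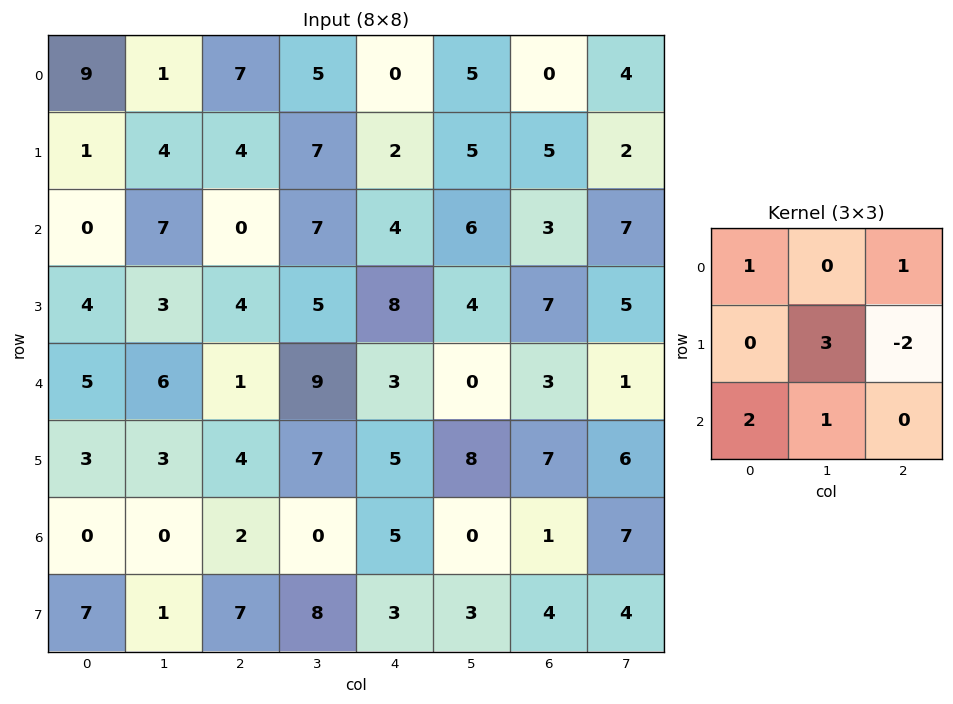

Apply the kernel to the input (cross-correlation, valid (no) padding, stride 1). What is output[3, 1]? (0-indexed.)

The receptive field on the input at this output position is [3 4 5 / 6 1 9 / 3 4 7]. Elementwise product with the kernel and sum: 3·1 + 5·1 + 1·3 + 9·-2 + 3·2 + 4·1.

3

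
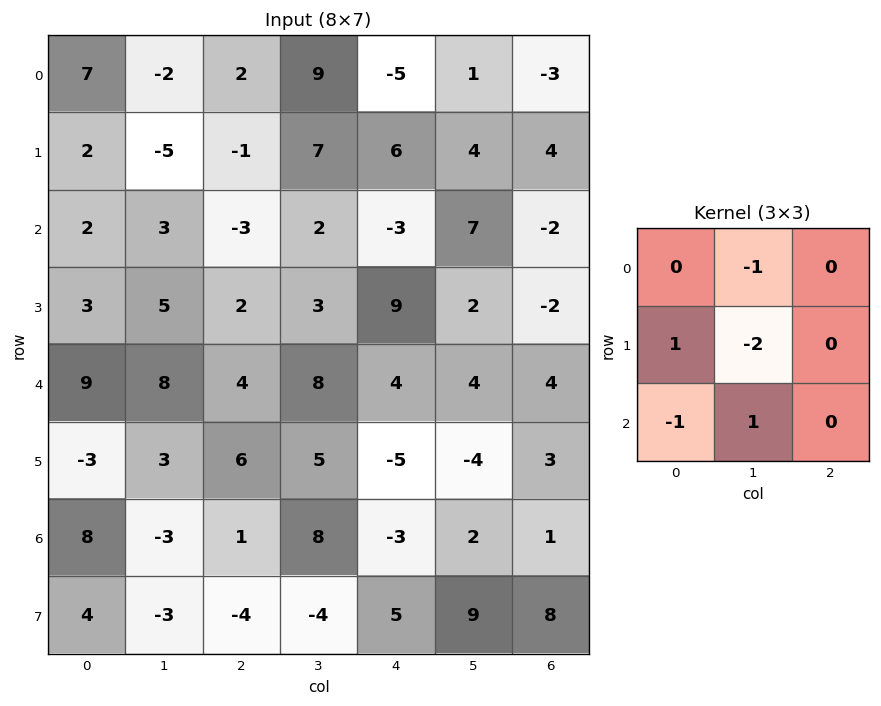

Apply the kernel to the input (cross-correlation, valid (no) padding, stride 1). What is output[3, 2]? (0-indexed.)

-16

The receptive field on the input at this output position is [2 3 9 / 4 8 4 / 6 5 -5]. Elementwise product with the kernel and sum: 3·-1 + 4·1 + 8·-2 + 6·-1 + 5·1.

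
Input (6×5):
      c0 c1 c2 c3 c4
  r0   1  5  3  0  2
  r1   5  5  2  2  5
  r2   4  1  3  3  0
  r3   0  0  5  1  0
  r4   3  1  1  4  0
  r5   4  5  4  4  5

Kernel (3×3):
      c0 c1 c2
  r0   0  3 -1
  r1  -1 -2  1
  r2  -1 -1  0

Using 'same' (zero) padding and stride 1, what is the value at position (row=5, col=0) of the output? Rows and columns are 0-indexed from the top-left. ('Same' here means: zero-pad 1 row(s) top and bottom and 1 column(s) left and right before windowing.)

The receptive field on the zero-padded input at this output position is [0 3 1 / 0 4 5 / 0 0 0]. Elementwise product with the kernel and sum: 3·3 + 1·-1 + 0·-1 + 4·-2 + 5·1 + 0·-1 + 0·-1.

5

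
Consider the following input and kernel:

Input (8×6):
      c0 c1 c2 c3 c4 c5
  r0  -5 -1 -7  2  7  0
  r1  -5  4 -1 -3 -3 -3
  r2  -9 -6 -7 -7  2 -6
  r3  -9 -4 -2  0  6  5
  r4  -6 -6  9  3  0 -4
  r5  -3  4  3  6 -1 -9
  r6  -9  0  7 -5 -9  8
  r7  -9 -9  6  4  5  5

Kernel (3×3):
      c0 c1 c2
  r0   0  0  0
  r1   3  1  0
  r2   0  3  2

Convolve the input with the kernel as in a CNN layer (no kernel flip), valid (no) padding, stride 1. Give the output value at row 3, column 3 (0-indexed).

-12

The receptive field on the input at this output position is [0 6 5 / 3 0 -4 / 6 -1 -9]. Elementwise product with the kernel and sum: 3·3 + 0·1 + -1·3 + -9·2.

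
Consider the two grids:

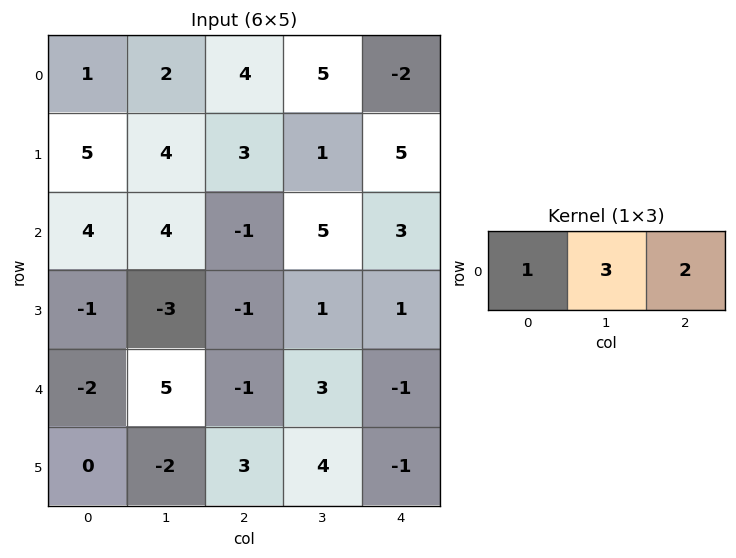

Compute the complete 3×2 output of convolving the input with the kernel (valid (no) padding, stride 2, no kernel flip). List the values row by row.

15 15
14 20
11 6

Output[0,0]: The receptive field on the input at this output position is [1 2 4]. Elementwise product with the kernel and sum: 1·1 + 2·3 + 4·2.
Output[0,1]: The receptive field on the input at this output position is [4 5 -2]. Elementwise product with the kernel and sum: 4·1 + 5·3 + -2·2.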